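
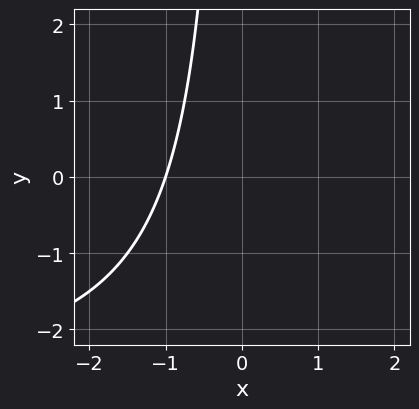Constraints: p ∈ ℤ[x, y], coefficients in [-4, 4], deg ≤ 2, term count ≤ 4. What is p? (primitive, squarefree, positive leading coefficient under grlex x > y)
x*y + 3*x + 3

(a) The degree is 2 — no degree-1 curve has this shape.
(b) Checking where it meets the axes: it misses every integer gridline on the y-axis; it meets the x-axis at x = -1 (among the integer gridlines).
(c) Solving for integer coefficients yields p as stated.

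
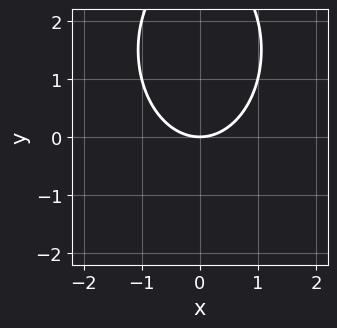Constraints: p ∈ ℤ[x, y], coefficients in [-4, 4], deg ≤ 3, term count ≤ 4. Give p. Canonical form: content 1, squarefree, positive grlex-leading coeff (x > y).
First, degree: no degree-1 curve has this shape, so deg p = 2.
Then, symmetries: mirror symmetry x ↦ −x ⇒ only even powers of x.
Then, reading off the gridlines: it crosses the x-axis at the gridline x = 0; it meets the y-axis at y = 0 (among the integer gridlines).
Finally, putting this together gives p.

2*x^2 + y^2 - 3*y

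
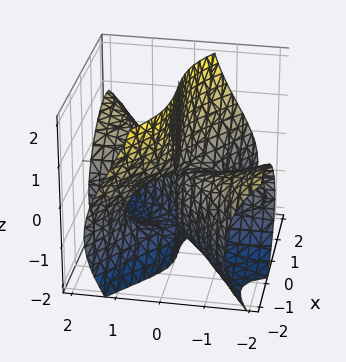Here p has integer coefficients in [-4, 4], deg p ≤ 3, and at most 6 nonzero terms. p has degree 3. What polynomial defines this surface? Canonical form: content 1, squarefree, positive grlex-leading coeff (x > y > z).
deg p = 3. A generic line meets the surface in up to 3 points.
Observable constraints: it meets the x-axis at x = 0 (among the integer gridlines); the visible z-axis segment lies entirely on the surface.
Together with the visible shape, these determine p as stated. Check: (0, 2, 0) on the y-axis lies on the surface, and p(0, 2, 0) = 0. ✓

x^3 - 2*x*y^2 + 2*y*z^2 + 3*y*z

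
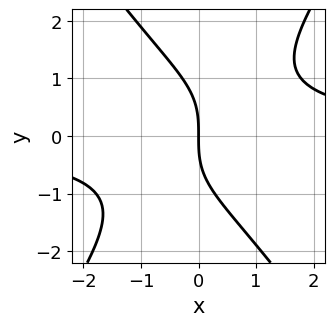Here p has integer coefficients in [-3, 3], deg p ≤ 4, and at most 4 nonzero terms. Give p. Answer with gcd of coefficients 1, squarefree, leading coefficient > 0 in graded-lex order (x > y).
2*x^2*y - y^3 - 3*x

1. Degree: the shape is more complex than any degree-2 curve, so deg p = 3.
2. Against the integer gridlines: it meets the y-axis at y = 0 (among the integer gridlines); it crosses the x-axis at the gridline x = 0.
3. Putting this together gives p.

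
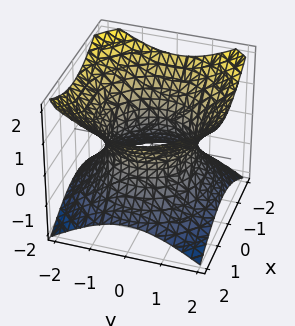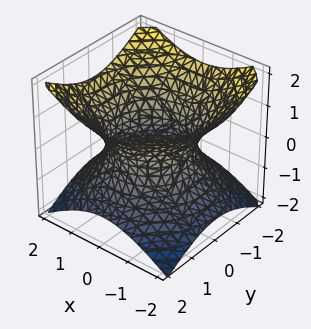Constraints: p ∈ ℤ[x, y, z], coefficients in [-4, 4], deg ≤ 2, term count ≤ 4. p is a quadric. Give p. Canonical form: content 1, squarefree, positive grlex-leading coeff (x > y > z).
Degree: an hourglass — one-sheet hyperboloid; a quadric, so deg p = 2.
Symmetries: it's symmetric under z → −z, forcing even powers of z; rotational symmetry about the z-axis ⇒ p depends on x, y only through x² + y².
Observable constraints: a circular section at z = 1 has radius between 1 and 2; it misses every integer gridline on the z-axis.
Matching integer coefficients to the picture gives p.

2*x^2 + 2*y^2 - 3*z^2 - 3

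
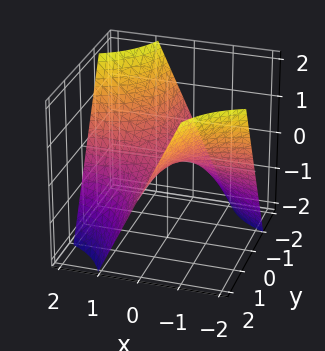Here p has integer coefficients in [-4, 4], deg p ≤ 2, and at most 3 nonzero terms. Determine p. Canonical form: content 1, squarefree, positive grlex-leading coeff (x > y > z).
x*y + z

First, degree: a saddle surface; a quadric, so deg p = 2.
Then, checking where it meets the axes: every point of the x-axis in the box is on the surface; every point of the y-axis in the box is on the surface.
Finally, together with the visible shape, these determine p as stated.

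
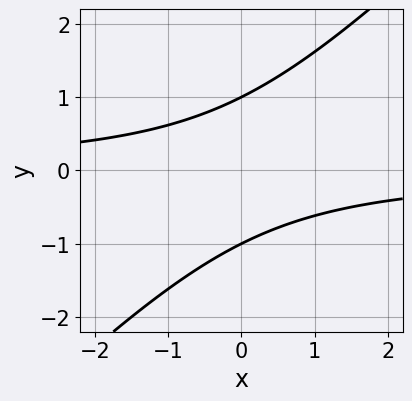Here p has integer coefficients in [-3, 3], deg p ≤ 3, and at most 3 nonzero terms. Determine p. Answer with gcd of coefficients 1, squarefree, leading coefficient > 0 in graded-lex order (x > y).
x*y - y^2 + 1

First, deg p = 2. The shape is more complex than any degree-1 curve.
Next, from the visible intercepts: no x-intercept at any integer in the box; among the integer gridlines, it crosses the y-axis at y ∈ {-1, 1}.
Finally, putting this together gives p.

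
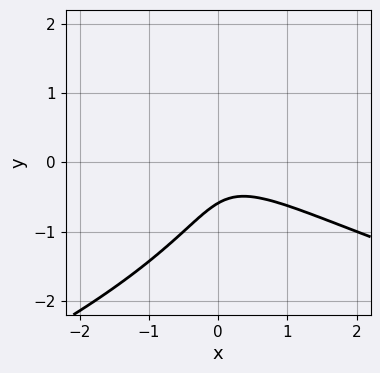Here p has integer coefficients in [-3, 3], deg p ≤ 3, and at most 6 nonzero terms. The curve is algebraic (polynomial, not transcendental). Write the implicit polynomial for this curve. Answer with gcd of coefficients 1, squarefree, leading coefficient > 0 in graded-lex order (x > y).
2*y^3 + 2*x^2 + 3*x*y + y + 1

Degree: a generic line meets the curve in up to 3 points, so deg p = 3.
From the visible intercepts: the curve avoids every integer x-axis point in the box.
Assembling these constraints gives the stated polynomial.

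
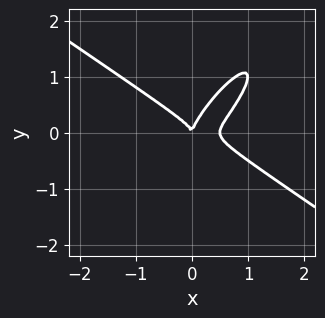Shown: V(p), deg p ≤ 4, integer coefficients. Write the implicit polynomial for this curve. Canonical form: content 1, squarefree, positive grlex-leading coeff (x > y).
2*x^3 - 3*x*y^2 + 2*y^3 - x^2

First, deg p = 3. The shape is more complex than any degree-2 curve.
Then, against the integer gridlines: it crosses the x-axis at the gridline x = 0; it crosses the y-axis at the gridline y = 0.
Finally, matching integer coefficients to the picture gives p.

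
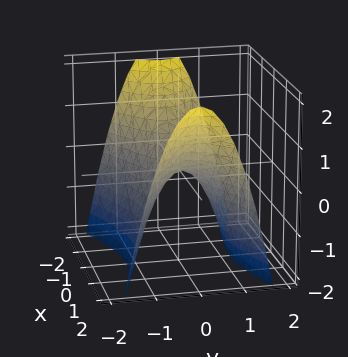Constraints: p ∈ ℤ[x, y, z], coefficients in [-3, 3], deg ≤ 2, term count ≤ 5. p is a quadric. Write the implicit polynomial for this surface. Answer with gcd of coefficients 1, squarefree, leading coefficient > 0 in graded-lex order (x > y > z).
Degree: a saddle surface; a quadric, so deg p = 2.
Symmetries: mirror symmetry y ↦ −y ⇒ only even powers of y; it's symmetric under x → −x, forcing even powers of x.
From the axis intercepts and sections: it crosses the z-axis at the gridline z = 0; one y-axis crossing is at y = 0; one x-axis crossing is at x = 0.
Fitting integer coefficients to these (and the overall shape) gives p.

x^2 - 3*y^2 - 2*z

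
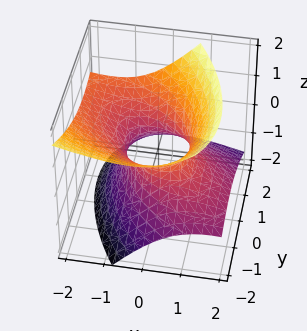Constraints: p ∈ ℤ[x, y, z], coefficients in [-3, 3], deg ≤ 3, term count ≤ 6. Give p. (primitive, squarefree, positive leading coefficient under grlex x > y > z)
First, the degree is 2 — the shape is more complex than any degree-1 surface.
Then, reading off the gridlines: among the integer gridlines, it crosses the x-axis at x ∈ {-1, 1}; it misses every integer gridline on the z-axis; among the integer gridlines, it crosses the y-axis at y ∈ {-1, 1}.
Finally, putting this together gives p.

x^2 + x*y + 2*x*z + y^2 - 2*z^2 - 1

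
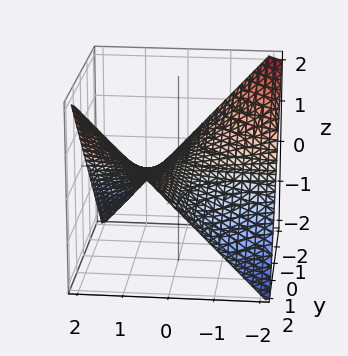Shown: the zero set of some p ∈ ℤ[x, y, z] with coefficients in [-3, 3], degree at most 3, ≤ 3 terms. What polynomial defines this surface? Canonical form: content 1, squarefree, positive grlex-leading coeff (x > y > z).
1. Degree: a hyperbolic paraboloid; a quadric, so deg p = 2.
2. Against the integer gridlines: the visible x-axis segment lies entirely on the surface; it meets the z-axis at z = 0 (among the integer gridlines); the visible y-axis segment lies entirely on the surface.
3. Fitting integer coefficients to these (and the overall shape) gives p.

x*y - 2*z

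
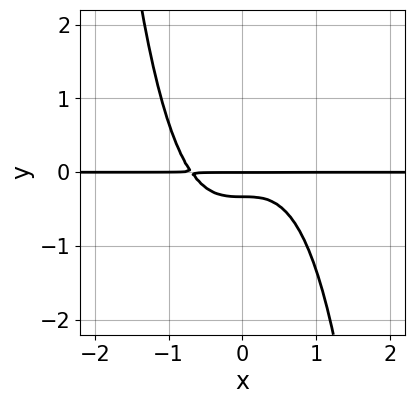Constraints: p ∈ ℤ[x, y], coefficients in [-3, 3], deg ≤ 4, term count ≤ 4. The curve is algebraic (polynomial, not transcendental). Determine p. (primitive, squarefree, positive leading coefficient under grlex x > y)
3*x^3*y + 3*y^2 + y

1. Degree: a generic line meets the curve in up to 4 points, so deg p = 4.
2. Checking where it meets the axes: every point of the x-axis in the box is on the curve; one y-axis crossing is at y = 0.
3. Putting this together gives p.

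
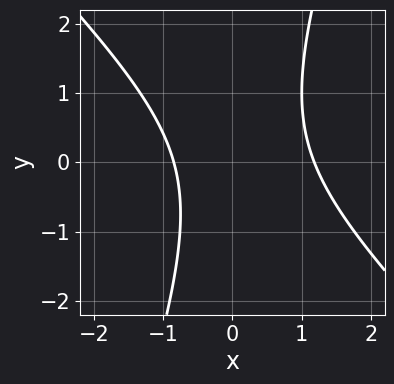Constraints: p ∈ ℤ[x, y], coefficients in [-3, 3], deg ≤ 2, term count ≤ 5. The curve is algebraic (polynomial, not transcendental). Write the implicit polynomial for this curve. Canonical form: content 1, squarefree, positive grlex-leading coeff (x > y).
First, deg p = 2. The shape is more complex than any degree-1 curve.
Then, observable constraints: no y-intercept at any integer in the box.
Finally, the integer polynomial consistent with all of this is the stated p.

3*x^2 + 2*x*y - y^2 - x - 3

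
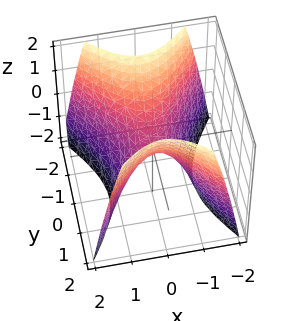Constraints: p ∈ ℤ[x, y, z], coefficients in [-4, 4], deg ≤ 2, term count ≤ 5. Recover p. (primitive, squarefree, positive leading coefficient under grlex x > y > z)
3*x^2 - 2*y^2 + 2*z

First, the degree is 2 — a hyperbolic paraboloid; a quadric.
Next, symmetries: mirror symmetry y ↦ −y ⇒ only even powers of y; the x ↦ −x reflection is a symmetry, so x appears only in even powers.
Next, from the axis intercepts and sections: one y-axis crossing is at y = 0; it meets the z-axis at z = 0 (among the integer gridlines); one x-axis crossing is at x = 0.
Finally, the integer polynomial consistent with all of this is the stated p.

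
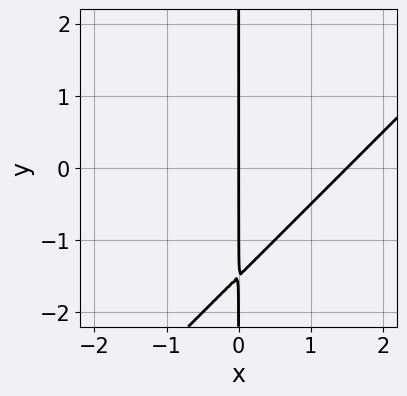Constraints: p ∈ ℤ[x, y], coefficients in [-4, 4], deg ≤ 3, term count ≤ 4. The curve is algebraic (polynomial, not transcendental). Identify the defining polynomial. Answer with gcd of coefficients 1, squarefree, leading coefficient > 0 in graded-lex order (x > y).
2*x^2 - 2*x*y - 3*x

1. Degree: the shape is more complex than any degree-1 curve, so deg p = 2.
2. Reading off the gridlines: it crosses the x-axis at the gridline x = 0; the visible y-axis segment lies entirely on the curve.
3. Fitting integer coefficients to these (and the overall shape) gives p.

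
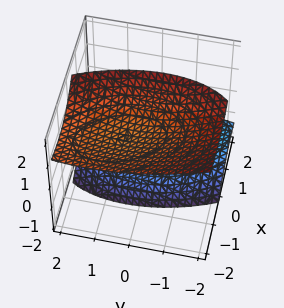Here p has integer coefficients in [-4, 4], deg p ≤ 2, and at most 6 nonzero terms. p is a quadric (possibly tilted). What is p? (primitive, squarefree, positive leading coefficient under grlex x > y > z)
The picture has 2 separate pieces.
The degree is 2 — a generic line meets the surface in up to 2 points.
Observable constraints: no y-intercept at any integer in the box; no x-intercept at any integer in the box.
Solving for integer coefficients yields p as stated.

2*x^2 + x*y + 3*x*z + y^2 - 2*z^2 + 3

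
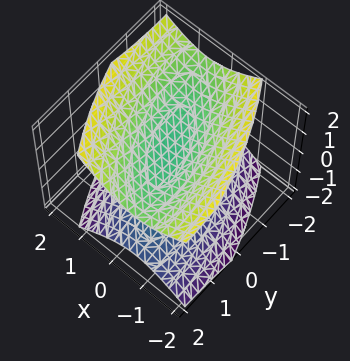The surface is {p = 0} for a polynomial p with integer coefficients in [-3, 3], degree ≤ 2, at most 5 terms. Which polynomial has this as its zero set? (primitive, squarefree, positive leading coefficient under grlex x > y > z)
The picture has 2 separate pieces. They look like related sheets of one shape, so recover p as a whole.
deg p = 2. The shape is more complex than any degree-1 surface.
From the axis intercepts and sections: the surface avoids every integer x-axis point in the box; the surface avoids every integer y-axis point in the box.
These observations pin down the coefficients.

3*x^2 + 2*x*y + y^2 - 3*z^2 + 1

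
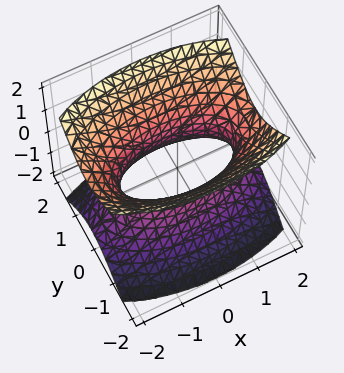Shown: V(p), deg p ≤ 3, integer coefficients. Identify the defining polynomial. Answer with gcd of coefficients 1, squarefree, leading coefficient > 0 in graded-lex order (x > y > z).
x^2 + 3*y^2 - 2*z^2 - 2

The degree is 2 — one connected sheet with a waist; a quadric.
Symmetries: it's symmetric under y → −y, forcing even powers of y; mirror symmetry z ↦ −z ⇒ only even powers of z; it's symmetric under x → −x, forcing even powers of x.
From the axis intercepts and sections: no z-intercept at any integer in the box.
Together with the visible shape, these determine p as stated.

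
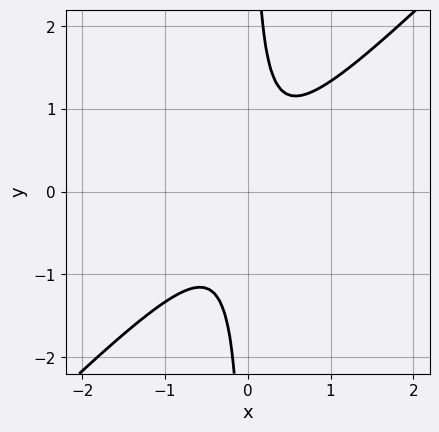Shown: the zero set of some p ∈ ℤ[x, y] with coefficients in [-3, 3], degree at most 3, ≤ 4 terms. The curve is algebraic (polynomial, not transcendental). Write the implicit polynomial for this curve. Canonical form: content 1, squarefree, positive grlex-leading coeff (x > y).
First, the degree is 2 — no degree-1 curve has this shape.
Then, from the axis intercepts and sections: it misses every integer gridline on the y-axis; no x-intercept at any integer in the box.
Finally, solving for integer coefficients yields p as stated.

3*x^2 - 3*x*y + 1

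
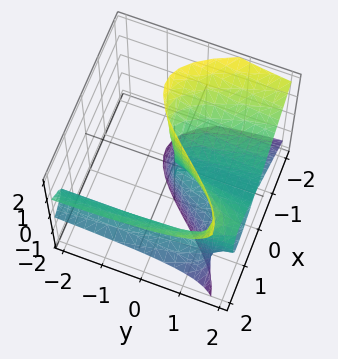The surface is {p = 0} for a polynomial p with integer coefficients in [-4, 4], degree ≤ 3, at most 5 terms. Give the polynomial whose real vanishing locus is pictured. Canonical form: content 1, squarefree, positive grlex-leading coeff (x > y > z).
2*x^3 - 3*x*z^2 + 3*y*z^2 - 3*x^2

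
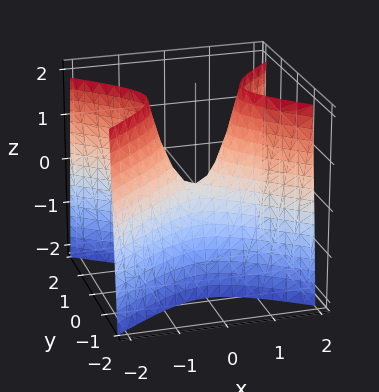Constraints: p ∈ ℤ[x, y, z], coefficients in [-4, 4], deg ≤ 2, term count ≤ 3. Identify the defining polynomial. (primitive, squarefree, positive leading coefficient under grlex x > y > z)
Degree: a hyperbolic paraboloid; a quadric, so deg p = 2.
Symmetries: it's symmetric under y → −y, forcing even powers of y; the x ↦ −x reflection is a symmetry, so x appears only in even powers.
Observable constraints: it meets the y-axis at y = 0 (among the integer gridlines); it crosses the x-axis at the gridline x = 0; it crosses the z-axis at the gridline z = 0.
Solving for integer coefficients yields p as stated.

2*x^2 - 3*y^2 - z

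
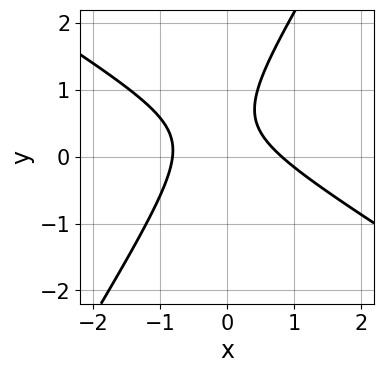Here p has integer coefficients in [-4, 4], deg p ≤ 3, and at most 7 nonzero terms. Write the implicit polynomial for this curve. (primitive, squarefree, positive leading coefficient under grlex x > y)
3*x^2 + 3*x*y - 3*y^2 + 3*y - 2

First, deg p = 2. A generic line meets the curve in up to 2 points.
Next, from the visible intercepts: no y-intercept at any integer in the box.
Finally, assembling these constraints gives the stated polynomial.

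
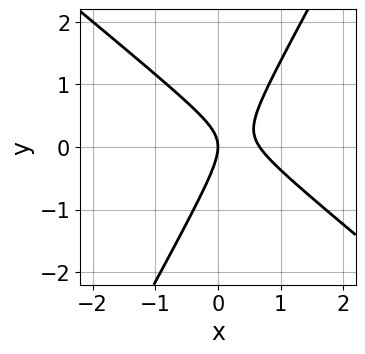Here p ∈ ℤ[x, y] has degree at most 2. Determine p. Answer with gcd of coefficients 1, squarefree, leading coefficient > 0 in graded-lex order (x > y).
3*x^2 + 2*x*y - 2*y^2 - 2*x

(a) deg p = 2. A generic line meets the curve in up to 2 points.
(b) Reading off the gridlines: one x-axis crossing is at x = 0; one y-axis crossing is at y = 0.
(c) The integer polynomial consistent with all of this is the stated p.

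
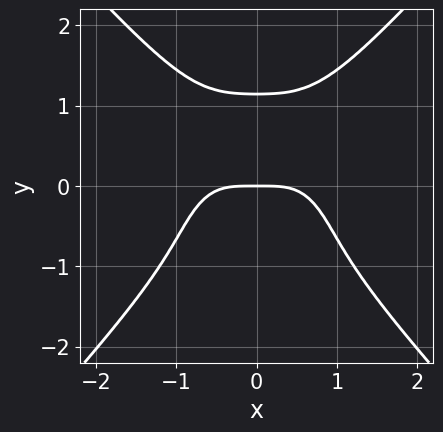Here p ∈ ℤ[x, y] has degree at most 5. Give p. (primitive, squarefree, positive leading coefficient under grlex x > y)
1. Degree: no degree-3 curve has this shape, so deg p = 4.
2. Symmetries: the x ↦ −x reflection is a symmetry, so x appears only in even powers.
3. From the visible intercepts: one y-axis crossing is at y = 0; one x-axis crossing is at x = 0.
4. These observations pin down the coefficients.

3*x^4 - 2*y^4 + x^2*y + 3*y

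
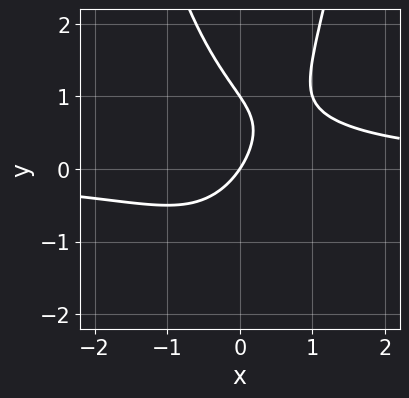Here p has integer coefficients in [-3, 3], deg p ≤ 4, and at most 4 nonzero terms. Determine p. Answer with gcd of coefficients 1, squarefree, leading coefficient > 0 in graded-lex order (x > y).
3*x^2*y - 2*y^2 - 3*x + 2*y

1. The degree is 3 — a generic line meets the curve in up to 3 points.
2. Against the integer gridlines: one x-axis crossing is at x = 0; among the integer gridlines, it crosses the y-axis at y ∈ {0, 1}.
3. Fitting integer coefficients to these (and the overall shape) gives p.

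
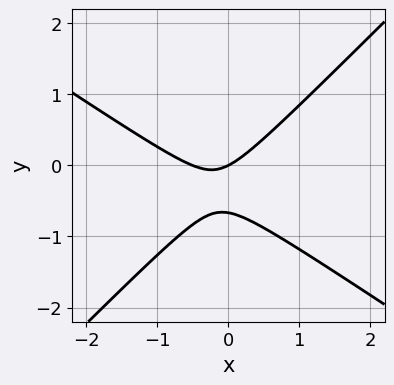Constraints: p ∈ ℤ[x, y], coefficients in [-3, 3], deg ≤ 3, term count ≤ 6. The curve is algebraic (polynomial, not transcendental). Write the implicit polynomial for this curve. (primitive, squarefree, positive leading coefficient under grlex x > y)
2*x^2 + x*y - 3*y^2 + x - 2*y

1. deg p = 2. No degree-1 curve has this shape.
2. From the axis intercepts and sections: it crosses the y-axis at the gridline y = 0; it crosses the x-axis at the gridline x = 0.
3. Solving for integer coefficients yields p as stated.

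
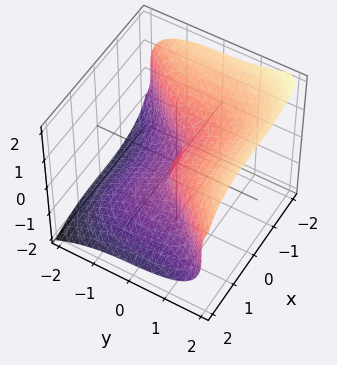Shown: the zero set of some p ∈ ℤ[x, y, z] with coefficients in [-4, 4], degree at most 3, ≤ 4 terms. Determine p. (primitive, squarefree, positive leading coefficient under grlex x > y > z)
x^3 - y^3 + 2*z^3 - y

(a) The degree is 3 — a generic line meets the surface in up to 3 points.
(b) From the visible intercepts: it meets the z-axis at z = 0 (among the integer gridlines); it crosses the y-axis at the gridline y = 0; it meets the x-axis at x = 0 (among the integer gridlines).
(c) Matching integer coefficients to the picture gives p.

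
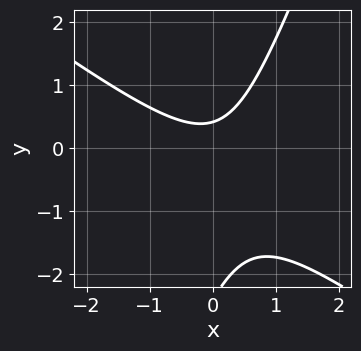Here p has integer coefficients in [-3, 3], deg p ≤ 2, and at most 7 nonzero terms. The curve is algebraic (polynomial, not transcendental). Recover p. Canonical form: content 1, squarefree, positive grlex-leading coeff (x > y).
First, degree: no degree-1 curve has this shape, so deg p = 2.
Then, reading off the gridlines: no x-intercept at any integer in the box.
Finally, these observations pin down the coefficients.

2*x^2 + 2*x*y - y^2 - 2*y + 1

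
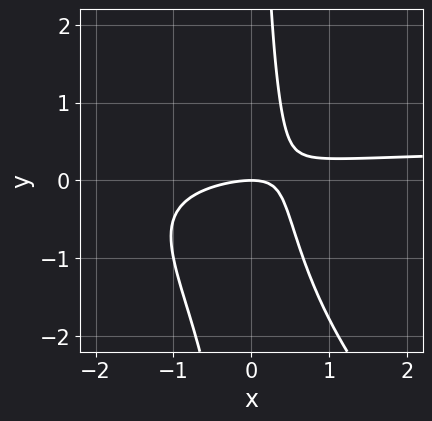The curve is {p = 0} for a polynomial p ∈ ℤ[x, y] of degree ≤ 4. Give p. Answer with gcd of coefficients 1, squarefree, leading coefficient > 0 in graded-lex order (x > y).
2*x^2*y + 2*x*y^2 - x^2 + 3*x*y - 2*y

(a) The degree is 3 — the shape is more complex than any degree-2 curve.
(b) Against the integer gridlines: it meets the y-axis at y = 0 (among the integer gridlines); it meets the x-axis at x = 0 (among the integer gridlines).
(c) Matching integer coefficients to the picture gives p.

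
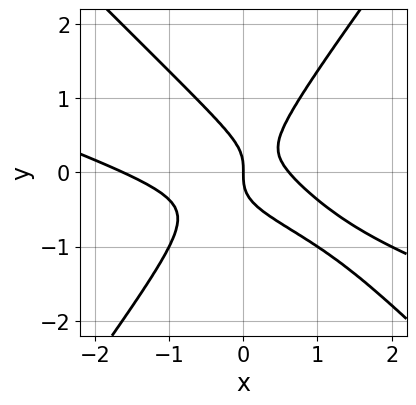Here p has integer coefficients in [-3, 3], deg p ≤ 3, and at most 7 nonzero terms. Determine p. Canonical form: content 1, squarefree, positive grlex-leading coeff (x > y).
First, deg p = 3. A generic line meets the curve in up to 3 points.
Then, from the axis intercepts and sections: one x-axis crossing is at x = 0; it crosses the y-axis at the gridline y = 0.
Finally, solving for integer coefficients yields p as stated.

x^3 + 3*x^2*y - 2*y^3 + x^2 - x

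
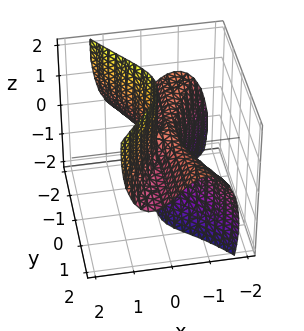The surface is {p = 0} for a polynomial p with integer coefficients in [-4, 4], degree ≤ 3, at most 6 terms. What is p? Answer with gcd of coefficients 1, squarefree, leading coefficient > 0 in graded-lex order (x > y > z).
3*x^3 - x*y^2 + x*z^2 - y^2*z + 2*x^2

(a) The degree is 3 — the shape is more complex than any degree-2 surface.
(b) From the axis intercepts and sections: the visible y-axis segment lies entirely on the surface; every point of the z-axis in the box is on the surface.
(c) The integer polynomial consistent with all of this is the stated p.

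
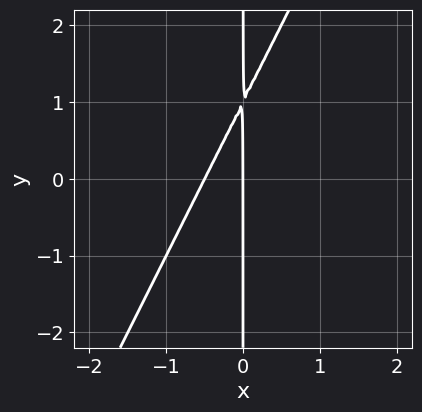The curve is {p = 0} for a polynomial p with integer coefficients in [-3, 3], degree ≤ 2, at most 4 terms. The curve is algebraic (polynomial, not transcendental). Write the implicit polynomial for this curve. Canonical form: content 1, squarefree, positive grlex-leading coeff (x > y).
2*x^2 - x*y + x

(a) The degree is 2 — a generic line meets the curve in up to 2 points.
(b) Observable constraints: every point of the y-axis in the box is on the curve; one x-axis crossing is at x = 0.
(c) Fitting integer coefficients to these (and the overall shape) gives p.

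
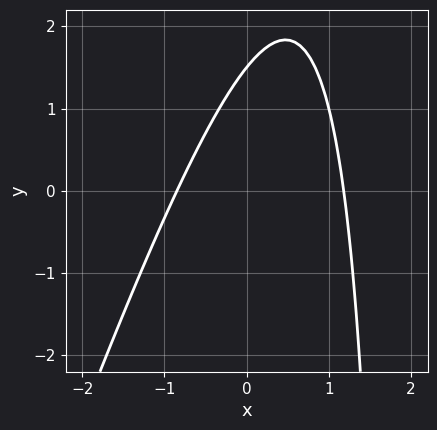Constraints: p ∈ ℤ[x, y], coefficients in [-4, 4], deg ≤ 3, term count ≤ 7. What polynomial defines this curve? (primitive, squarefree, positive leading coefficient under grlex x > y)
1. Degree: no degree-1 curve has this shape, so deg p = 2.
2. Matching integer coefficients to the picture gives p.

3*x^2 - x*y - x + 2*y - 3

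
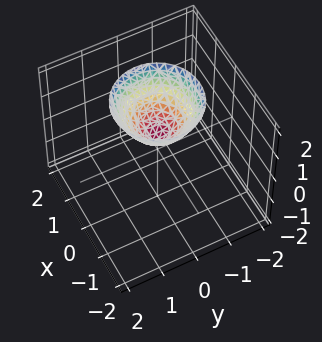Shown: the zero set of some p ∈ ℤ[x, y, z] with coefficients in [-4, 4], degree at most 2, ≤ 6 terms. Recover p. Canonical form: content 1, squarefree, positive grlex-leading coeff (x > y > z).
1. deg p = 2. The shape is more complex than any degree-1 surface.
2. Symmetry: the z-axis is an axis of rotation, so x and y enter only as x² + y².
3. Against the integer gridlines: it misses every integer gridline on the x-axis; a circular section at z = 2 has radius between 1 and 2; it misses every integer gridline on the y-axis.
4. These observations pin down the coefficients.

3*x^2 + 3*y^2 - 3*z + 2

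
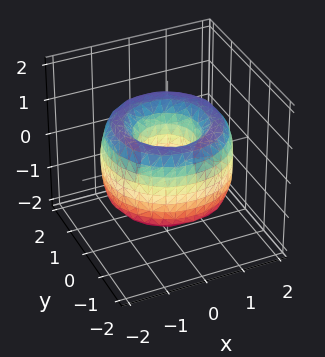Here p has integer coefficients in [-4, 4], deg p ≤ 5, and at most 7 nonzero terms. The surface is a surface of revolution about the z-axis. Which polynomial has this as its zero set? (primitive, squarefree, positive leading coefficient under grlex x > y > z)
x^4 + 2*x^2*y^2 + y^4 - 3*x^2 - 3*y^2 + z^2 + 1

1. deg p = 4.
2. Symmetries: every cross-section ⟂ z is a circle, so x, y appear only via x² + y².
3. From the visible intercepts: it misses every integer gridline on the z-axis; a circular section at z = 1 has radius exactly 1.
4. Putting this together gives p.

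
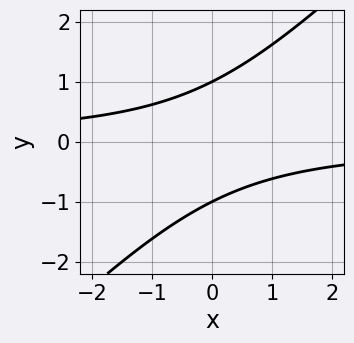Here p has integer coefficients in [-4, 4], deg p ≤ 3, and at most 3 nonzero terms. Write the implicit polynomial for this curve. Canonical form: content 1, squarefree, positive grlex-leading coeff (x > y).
deg p = 2. The shape is more complex than any degree-1 curve.
Against the integer gridlines: it misses every integer gridline on the x-axis; the y-axis gridline crossings are at y ∈ {-1, 1}.
Together with the visible shape, these determine p as stated.

x*y - y^2 + 1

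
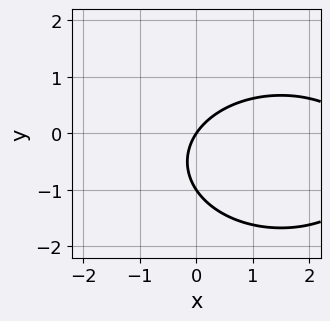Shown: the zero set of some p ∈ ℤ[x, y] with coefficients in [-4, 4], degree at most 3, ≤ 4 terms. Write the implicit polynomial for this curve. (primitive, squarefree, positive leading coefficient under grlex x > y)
x^2 + 2*y^2 - 3*x + 2*y

Degree: no degree-1 curve has this shape, so deg p = 2.
Against the integer gridlines: it meets the x-axis at x = 0 (among the integer gridlines); among the integer gridlines, it crosses the y-axis at y ∈ {-1, 0}.
Assembling these constraints gives the stated polynomial.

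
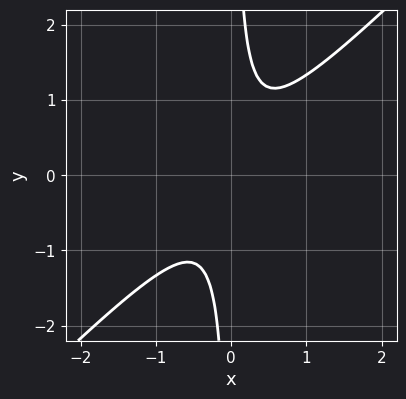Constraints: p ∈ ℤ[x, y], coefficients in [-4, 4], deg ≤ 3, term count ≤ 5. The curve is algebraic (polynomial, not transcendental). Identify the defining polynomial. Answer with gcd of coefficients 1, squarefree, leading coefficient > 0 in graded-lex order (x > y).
1. deg p = 2. The shape is more complex than any degree-1 curve.
2. From the axis intercepts and sections: the curve avoids every integer y-axis point in the box; no x-intercept at any integer in the box.
3. These observations pin down the coefficients.

3*x^2 - 3*x*y + 1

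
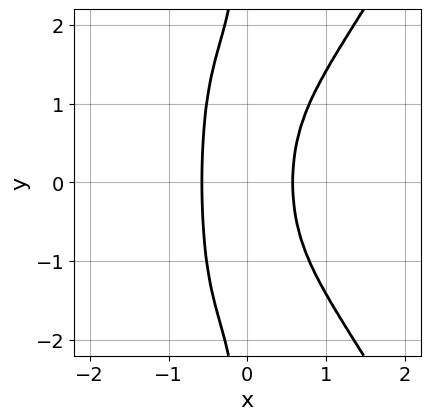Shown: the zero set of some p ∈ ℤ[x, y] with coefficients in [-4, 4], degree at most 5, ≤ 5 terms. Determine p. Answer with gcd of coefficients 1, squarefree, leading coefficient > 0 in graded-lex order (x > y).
Degree: the shape is more complex than any degree-3 curve, so deg p = 4.
Symmetries: mirror symmetry y ↦ −y ⇒ only even powers of y.
Observable constraints: it misses every integer gridline on the y-axis.
Fitting integer coefficients to these (and the overall shape) gives p.

3*x^4 - x^2*y^2 - x*y^2 + 2*x^2 - 1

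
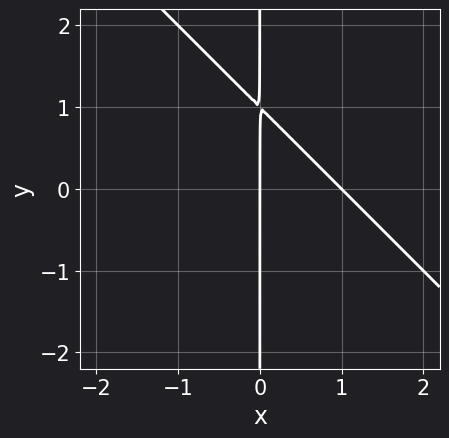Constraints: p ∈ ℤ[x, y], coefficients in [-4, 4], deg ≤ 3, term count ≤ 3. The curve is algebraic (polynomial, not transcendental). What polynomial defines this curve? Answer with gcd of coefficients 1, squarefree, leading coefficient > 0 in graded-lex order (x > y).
x^2 + x*y - x

First, deg p = 2.
Next, checking where it meets the axes: the x-axis gridline crossings are at x ∈ {0, 1}; the visible y-axis segment lies entirely on the curve.
Finally, fitting integer coefficients to these (and the overall shape) gives p.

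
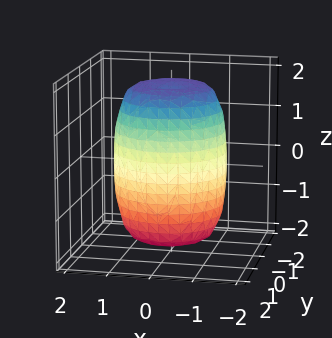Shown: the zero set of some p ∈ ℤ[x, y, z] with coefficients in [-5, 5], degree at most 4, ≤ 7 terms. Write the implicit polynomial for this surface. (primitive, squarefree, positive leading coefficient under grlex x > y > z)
2*x^4 + 4*x^2*y^2 + 2*y^4 - 2*x^2 - 2*y^2 + z^2 - 3

First, deg p = 4. A generic line meets the surface in up to 4 points.
Then, by symmetry, every cross-section ⟂ z is a circle, so x, y appear only via x² + y².
Then, from the axis intercepts and sections: a circular section at z = 1 has radius between 1 and 2.
Finally, matching integer coefficients to the picture gives p.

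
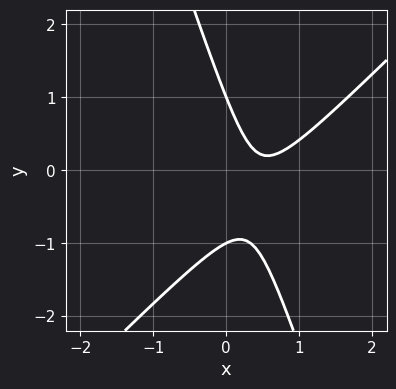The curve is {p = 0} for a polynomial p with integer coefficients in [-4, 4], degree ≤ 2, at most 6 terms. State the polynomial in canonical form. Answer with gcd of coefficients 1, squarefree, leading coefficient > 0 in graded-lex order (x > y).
Degree: no degree-1 curve has this shape, so deg p = 2.
From the visible intercepts: the y-axis gridline crossings are at y ∈ {-1, 1}; no x-intercept at any integer in the box.
Solving for integer coefficients yields p as stated.

3*x^2 - 2*x*y - y^2 - 3*x + 1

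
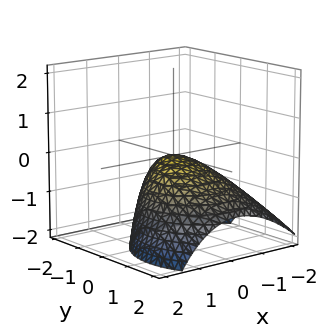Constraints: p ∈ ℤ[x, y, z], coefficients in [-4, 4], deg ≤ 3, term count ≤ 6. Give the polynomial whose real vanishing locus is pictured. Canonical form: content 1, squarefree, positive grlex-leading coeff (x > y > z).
2*x^2 - x*z + 2*y^2 + 2*y*z + 3*z

(a) The degree is 2 — a generic line meets the surface in up to 2 points.
(b) Observable constraints: it meets the x-axis at x = 0 (among the integer gridlines); one z-axis crossing is at z = 0; it crosses the y-axis at the gridline y = 0.
(c) Assembling these constraints gives the stated polynomial.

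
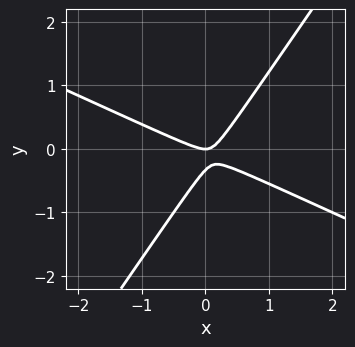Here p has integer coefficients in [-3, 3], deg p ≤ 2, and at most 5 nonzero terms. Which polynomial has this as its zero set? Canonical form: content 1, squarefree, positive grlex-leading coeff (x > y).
2*x^2 + 3*x*y - 3*y^2 - y

The degree is 2 — a generic line meets the curve in up to 2 points.
From the axis intercepts and sections: it crosses the x-axis at the gridline x = 0; one y-axis crossing is at y = 0.
These observations pin down the coefficients.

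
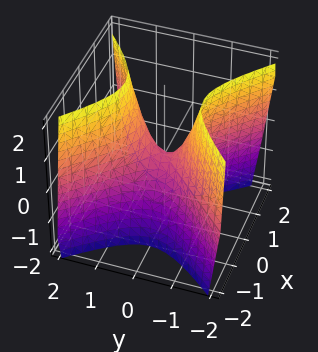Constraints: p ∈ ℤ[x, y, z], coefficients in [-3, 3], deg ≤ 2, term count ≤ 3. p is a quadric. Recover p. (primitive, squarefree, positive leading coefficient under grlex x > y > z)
2*x^2 - 2*y^2 + z

First, deg p = 2. A hyperbolic paraboloid; a quadric.
Then, symmetries: mirror symmetry y ↦ −y ⇒ only even powers of y; mirror symmetry x ↦ −x ⇒ only even powers of x.
Next, checking where it meets the axes: one z-axis crossing is at z = 0; it crosses the y-axis at the gridline y = 0.
Finally, solving for integer coefficients yields p as stated.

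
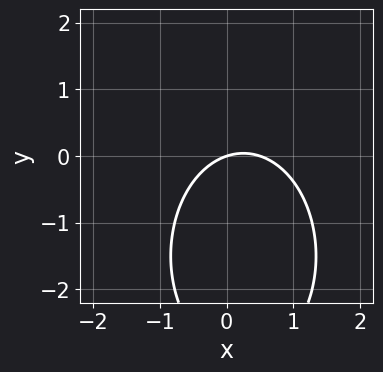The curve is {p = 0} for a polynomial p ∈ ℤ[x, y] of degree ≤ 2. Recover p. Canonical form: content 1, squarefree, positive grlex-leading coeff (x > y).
2*x^2 + y^2 - x + 3*y

1. Degree: the shape is more complex than any degree-1 curve, so deg p = 2.
2. From the axis intercepts and sections: it crosses the x-axis at the gridline x = 0; it crosses the y-axis at the gridline y = 0.
3. Matching integer coefficients to the picture gives p.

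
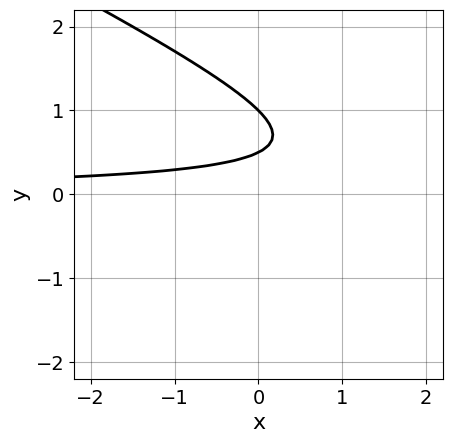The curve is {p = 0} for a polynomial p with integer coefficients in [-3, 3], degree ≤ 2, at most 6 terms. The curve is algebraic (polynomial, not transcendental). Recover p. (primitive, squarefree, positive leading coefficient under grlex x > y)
x*y + 2*y^2 - 3*y + 1

First, the degree is 2 — a generic line meets the curve in up to 2 points.
Then, checking where it meets the axes: it meets the y-axis at y = 1 (among the integer gridlines); no x-intercept at any integer in the box.
Finally, these observations pin down the coefficients.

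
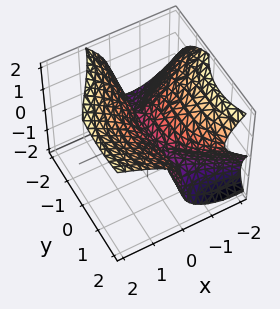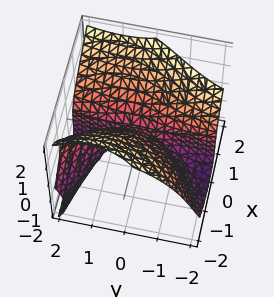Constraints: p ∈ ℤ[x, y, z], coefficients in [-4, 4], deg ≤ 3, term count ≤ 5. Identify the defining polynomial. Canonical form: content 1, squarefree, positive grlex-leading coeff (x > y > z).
x*y^2 - x*y*z - z^3 + 2*x^2

1. Degree: no degree-2 surface has this shape, so deg p = 3.
2. From the axis intercepts and sections: it meets the z-axis at z = 0 (among the integer gridlines); it meets the x-axis at x = 0 (among the integer gridlines); every point of the y-axis in the box is on the surface.
3. Solving for integer coefficients yields p as stated.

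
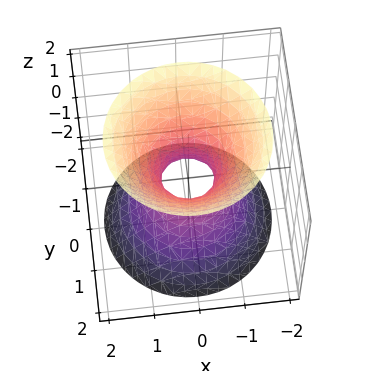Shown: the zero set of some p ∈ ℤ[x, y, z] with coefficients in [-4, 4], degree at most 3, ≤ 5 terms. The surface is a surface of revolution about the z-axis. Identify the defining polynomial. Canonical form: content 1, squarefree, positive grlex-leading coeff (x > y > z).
First, the degree is 2 — the shape is more complex than any degree-1 surface.
Next, by symmetry, the surface is invariant under rotation about z: p = q(x² + y², z).
Then, from the visible intercepts: a circular section at z = 1 has radius exactly 1; the surface avoids every integer z-axis point in the box.
Finally, together with the visible shape, these determine p as stated.

3*x^2 + 3*y^2 - 2*z^2 - 1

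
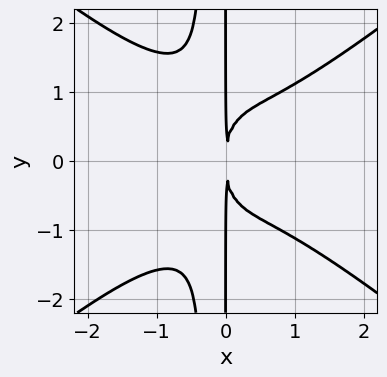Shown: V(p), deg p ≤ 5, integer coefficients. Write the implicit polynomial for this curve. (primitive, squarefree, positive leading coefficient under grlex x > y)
The degree is 4 — the shape is more complex than any degree-3 curve.
Symmetries: it's symmetric under y → −y, forcing even powers of y.
From the axis intercepts and sections: every point of the y-axis in the box is on the curve.
Matching integer coefficients to the picture gives p.

2*x^4 - 3*x^2*y^2 - x*y^2 + 3*x^2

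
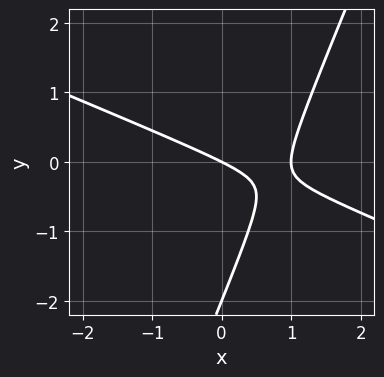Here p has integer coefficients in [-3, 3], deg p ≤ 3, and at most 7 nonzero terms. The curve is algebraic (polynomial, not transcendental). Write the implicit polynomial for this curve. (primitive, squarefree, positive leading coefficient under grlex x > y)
First, degree: no degree-1 curve has this shape, so deg p = 2.
Next, from the visible intercepts: among the integer gridlines, it crosses the y-axis at y ∈ {-2, 0}; the x-axis gridline crossings are at x ∈ {0, 1}.
Finally, together with the visible shape, these determine p as stated.

x^2 + 2*x*y - y^2 - x - 2*y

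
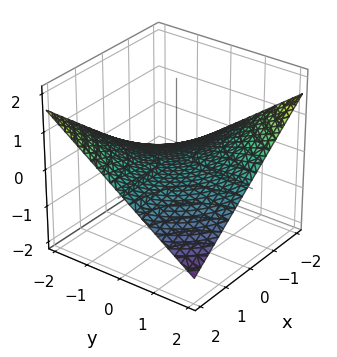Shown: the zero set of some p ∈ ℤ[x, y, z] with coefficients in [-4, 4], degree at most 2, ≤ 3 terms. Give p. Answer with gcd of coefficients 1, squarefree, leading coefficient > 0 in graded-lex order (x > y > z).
x*y + 3*z

1. deg p = 2. A hyperbolic paraboloid; a quadric.
2. From the axis intercepts and sections: the visible x-axis segment lies entirely on the surface; one z-axis crossing is at z = 0; the visible y-axis segment lies entirely on the surface.
3. Solving for integer coefficients yields p as stated.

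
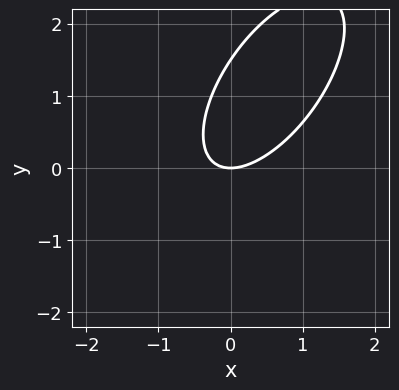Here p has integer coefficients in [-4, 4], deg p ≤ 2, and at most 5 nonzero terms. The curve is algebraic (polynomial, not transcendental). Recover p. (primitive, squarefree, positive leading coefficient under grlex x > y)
3*x^2 - 3*x*y + 2*y^2 - 3*y

First, the degree is 2 — no degree-1 curve has this shape.
Next, observable constraints: one x-axis crossing is at x = 0; it crosses the y-axis at the gridline y = 0.
Finally, fitting integer coefficients to these (and the overall shape) gives p.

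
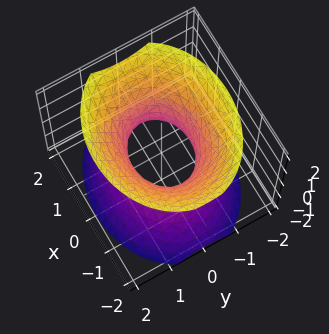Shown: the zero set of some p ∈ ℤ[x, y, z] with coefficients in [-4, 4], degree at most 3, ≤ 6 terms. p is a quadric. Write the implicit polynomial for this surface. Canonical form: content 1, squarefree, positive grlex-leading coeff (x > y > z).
deg p = 2. One connected sheet with a waist; a quadric.
Symmetries: mirror symmetry x ↦ −x ⇒ only even powers of x; it's symmetric under y → −y, forcing even powers of y; it's symmetric under z → −z, forcing even powers of z.
Checking where it meets the axes: it misses every integer gridline on the z-axis; the x-axis gridline crossings are at x ∈ {-1, 1}.
Fitting integer coefficients to these (and the overall shape) gives p.

2*x^2 + 3*y^2 - 2*z^2 - 2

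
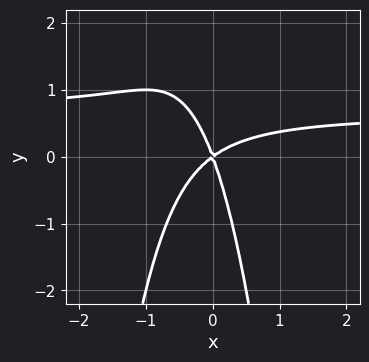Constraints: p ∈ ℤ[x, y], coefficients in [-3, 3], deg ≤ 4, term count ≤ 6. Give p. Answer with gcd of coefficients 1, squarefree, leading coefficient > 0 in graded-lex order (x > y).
1. deg p = 3. A generic line meets the curve in up to 3 points.
2. From the visible intercepts: one y-axis crossing is at y = 0; it meets the x-axis at x = 0 (among the integer gridlines).
3. Fitting integer coefficients to these (and the overall shape) gives p.

3*x^2*y - 2*x^2 + 2*x*y + y^2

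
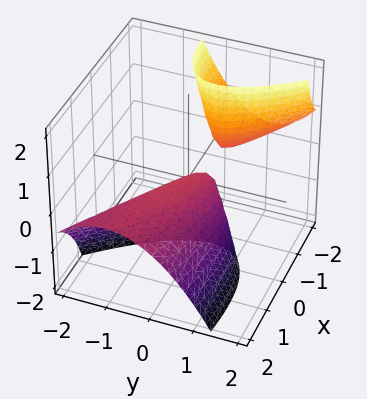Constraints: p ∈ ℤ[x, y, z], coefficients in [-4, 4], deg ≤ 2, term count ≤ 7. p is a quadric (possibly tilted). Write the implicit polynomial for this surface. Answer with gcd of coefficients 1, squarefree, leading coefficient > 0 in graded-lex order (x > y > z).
x^2 + 3*x*y + 3*x*z + 3*y^2 + 2*z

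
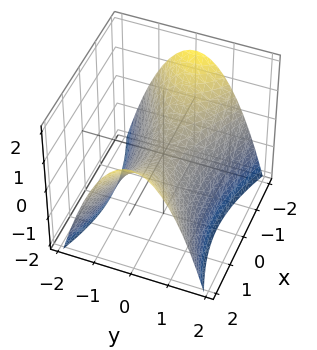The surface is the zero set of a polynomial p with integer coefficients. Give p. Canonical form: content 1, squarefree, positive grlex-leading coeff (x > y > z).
x^2 - 3*y^2 - 3*z

(a) Degree: a hyperbolic paraboloid; a quadric, so deg p = 2.
(b) Symmetries: the x ↦ −x reflection is a symmetry, so x appears only in even powers; it's symmetric under y → −y, forcing even powers of y.
(c) From the axis intercepts and sections: one x-axis crossing is at x = 0; one z-axis crossing is at z = 0; it meets the y-axis at y = 0 (among the integer gridlines).
(d) Matching integer coefficients to the picture gives p.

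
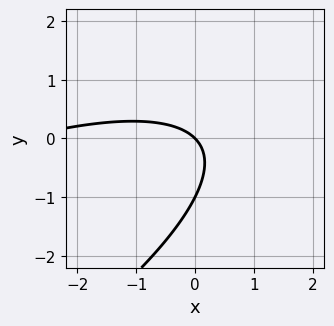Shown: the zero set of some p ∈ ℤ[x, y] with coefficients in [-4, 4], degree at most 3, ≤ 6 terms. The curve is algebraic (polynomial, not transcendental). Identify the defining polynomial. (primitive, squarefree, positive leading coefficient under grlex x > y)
x^2 - 3*x*y + 3*y^2 + 3*x + 3*y

(a) Degree: no degree-1 curve has this shape, so deg p = 2.
(b) Checking where it meets the axes: among the integer gridlines, it crosses the y-axis at y ∈ {-1, 0}; it crosses the x-axis at the gridline x = 0.
(c) Assembling these constraints gives the stated polynomial.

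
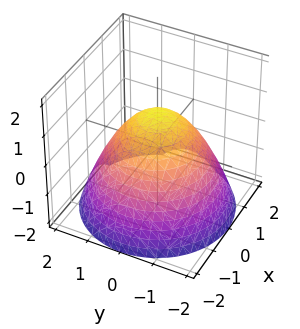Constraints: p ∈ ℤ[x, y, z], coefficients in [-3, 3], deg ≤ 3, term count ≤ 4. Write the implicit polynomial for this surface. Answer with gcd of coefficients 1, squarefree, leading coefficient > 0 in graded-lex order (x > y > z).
First, deg p = 2. The shape is more complex than any degree-1 surface.
Next, symmetries: rotational symmetry about the z-axis ⇒ p depends on x, y only through x² + y².
Then, checking where it meets the axes: one z-axis crossing is at z = 1; a circular section at z = 0 has radius between 1 and 2.
Finally, fitting integer coefficients to these (and the overall shape) gives p.

2*x^2 + 2*y^2 + 3*z - 3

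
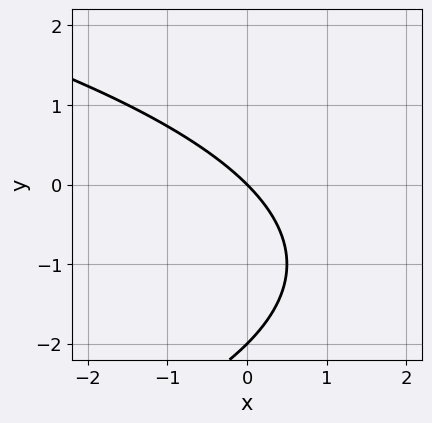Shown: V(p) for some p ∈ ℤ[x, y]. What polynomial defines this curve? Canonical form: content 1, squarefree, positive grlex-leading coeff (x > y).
y^2 + 2*x + 2*y

(a) deg p = 2.
(b) Reading off the gridlines: among the integer gridlines, it crosses the y-axis at y ∈ {-2, 0}; one x-axis crossing is at x = 0.
(c) These observations pin down the coefficients.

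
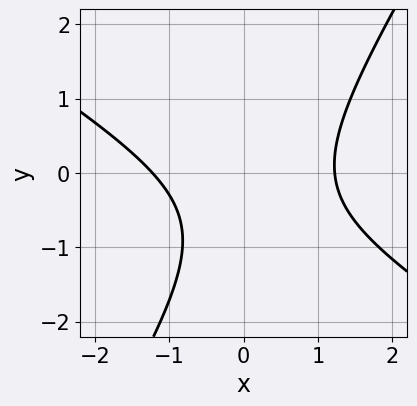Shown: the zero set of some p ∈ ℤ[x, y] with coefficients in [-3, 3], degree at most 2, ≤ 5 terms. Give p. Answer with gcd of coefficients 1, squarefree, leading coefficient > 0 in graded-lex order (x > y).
1. deg p = 2. No degree-1 curve has this shape.
2. Reading off the gridlines: no y-intercept at any integer in the box.
3. Putting this together gives p.

2*x^2 + 2*x*y - 2*y^2 - 2*y - 3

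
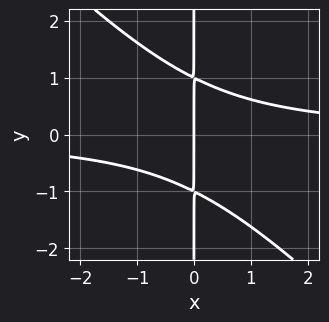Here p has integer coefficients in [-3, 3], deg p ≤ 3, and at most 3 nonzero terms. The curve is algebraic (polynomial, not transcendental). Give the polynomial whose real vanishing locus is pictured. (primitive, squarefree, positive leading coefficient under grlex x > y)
x^2*y + x*y^2 - x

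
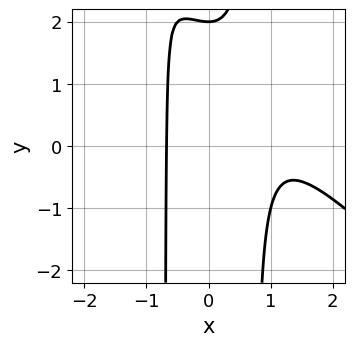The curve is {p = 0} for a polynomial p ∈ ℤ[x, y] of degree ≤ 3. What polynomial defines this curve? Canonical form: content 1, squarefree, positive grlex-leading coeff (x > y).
First, deg p = 3.
Next, checking where it meets the axes: it crosses the y-axis at the gridline y = 2.
Finally, these observations pin down the coefficients.

2*x^3 + 2*x^2*y - 3*x^2 - y + 2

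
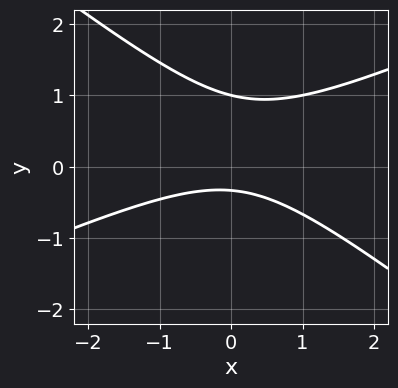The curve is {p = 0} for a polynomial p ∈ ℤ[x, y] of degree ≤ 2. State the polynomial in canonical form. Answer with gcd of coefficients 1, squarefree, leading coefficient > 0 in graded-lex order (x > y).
(a) Degree: the shape is more complex than any degree-1 curve, so deg p = 2.
(b) From the visible intercepts: one y-axis crossing is at y = 1; it misses every integer gridline on the x-axis.
(c) Solving for integer coefficients yields p as stated.

x^2 - x*y - 3*y^2 + 2*y + 1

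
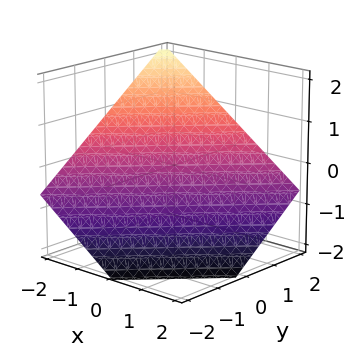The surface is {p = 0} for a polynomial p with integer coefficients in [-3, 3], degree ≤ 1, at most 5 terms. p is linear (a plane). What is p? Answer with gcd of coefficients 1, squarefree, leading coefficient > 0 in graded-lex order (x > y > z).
2*x - 2*y + 3*z + 2

(a) The degree is 1 — the surface is flat (a plane).
(b) From the visible intercepts: it crosses the y-axis at the gridline y = 1; it crosses the x-axis at the gridline x = -1.
(c) Solving for integer coefficients yields p as stated.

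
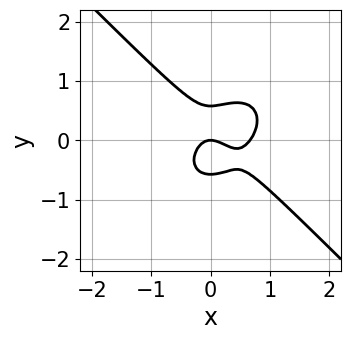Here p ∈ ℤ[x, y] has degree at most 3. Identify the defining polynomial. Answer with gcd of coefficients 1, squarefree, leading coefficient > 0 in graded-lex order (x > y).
3*x^3 + 3*y^3 - 2*x^2 - y

(a) deg p = 3.
(b) Checking where it meets the axes: it meets the y-axis at y = 0 (among the integer gridlines); it meets the x-axis at x = 0 (among the integer gridlines).
(c) Assembling these constraints gives the stated polynomial.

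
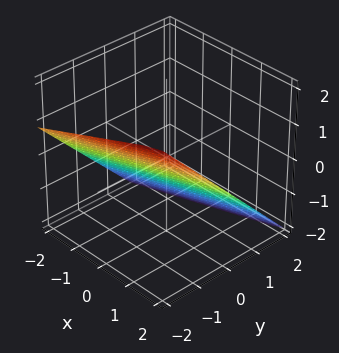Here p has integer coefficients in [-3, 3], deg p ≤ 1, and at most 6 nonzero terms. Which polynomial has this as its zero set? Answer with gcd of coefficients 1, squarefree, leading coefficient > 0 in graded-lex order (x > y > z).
1. deg p = 1.
2. From the axis intercepts and sections: one x-axis crossing is at x = 2.
3. Solving for integer coefficients yields p as stated.

x - 3*y - 3*z - 2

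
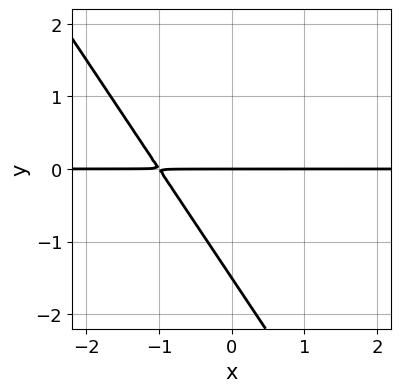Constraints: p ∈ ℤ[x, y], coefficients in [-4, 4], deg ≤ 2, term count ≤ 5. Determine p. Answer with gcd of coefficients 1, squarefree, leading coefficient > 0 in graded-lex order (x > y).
(a) Degree: the shape is more complex than any degree-1 curve, so deg p = 2.
(b) From the axis intercepts and sections: every point of the x-axis in the box is on the curve; it meets the y-axis at y = 0 (among the integer gridlines).
(c) Together with the visible shape, these determine p as stated.

3*x*y + 2*y^2 + 3*y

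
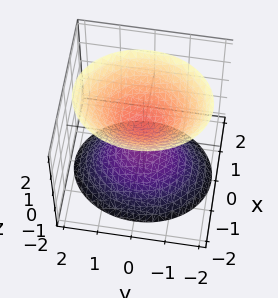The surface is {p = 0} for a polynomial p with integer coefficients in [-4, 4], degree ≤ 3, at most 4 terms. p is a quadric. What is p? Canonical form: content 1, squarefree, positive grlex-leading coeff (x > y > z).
3*x^2 + 2*y^2 - 2*z^2 + 1

First, there are 2 components.
Then, degree: two separate bowl-shaped sheets opening away from each other; a quadric, so deg p = 2.
Then, symmetries: it's symmetric under z → −z, forcing even powers of z; mirror symmetry y ↦ −y ⇒ only even powers of y; mirror symmetry x ↦ −x ⇒ only even powers of x.
Then, reading off the gridlines: no y-intercept at any integer in the box; the surface avoids every integer x-axis point in the box.
Finally, matching integer coefficients to the picture gives p.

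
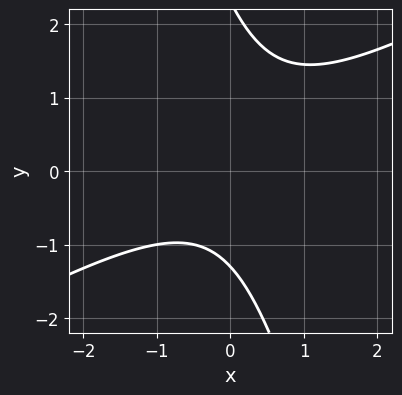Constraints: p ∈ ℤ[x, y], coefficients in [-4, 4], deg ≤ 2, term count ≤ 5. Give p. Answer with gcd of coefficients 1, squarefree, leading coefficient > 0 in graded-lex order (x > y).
2*x^2 - 3*x*y - y^2 + y + 3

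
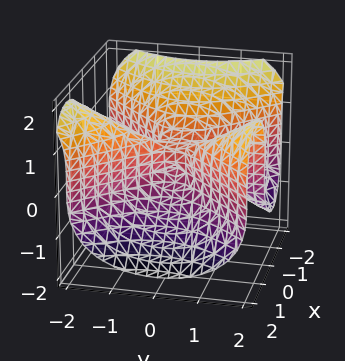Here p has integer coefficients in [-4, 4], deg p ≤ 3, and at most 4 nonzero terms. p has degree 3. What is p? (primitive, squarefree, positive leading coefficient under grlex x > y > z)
3*x^3 - 3*x*y^2 + 3*z^3 - 2*z^2

First, degree: a generic line meets the surface in up to 3 points, so deg p = 3.
Next, from the visible intercepts: it crosses the z-axis at the gridline z = 0; the visible y-axis segment lies entirely on the surface; it crosses the x-axis at the gridline x = 0.
Finally, the integer polynomial consistent with all of this is the stated p.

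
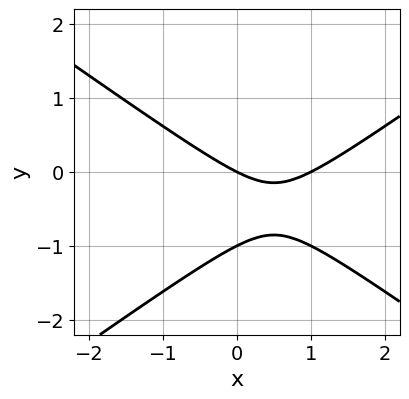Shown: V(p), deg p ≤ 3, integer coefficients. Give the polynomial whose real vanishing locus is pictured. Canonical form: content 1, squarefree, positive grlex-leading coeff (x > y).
x^2 - 2*y^2 - x - 2*y

1. The degree is 2 — the shape is more complex than any degree-1 curve.
2. Checking where it meets the axes: among the integer gridlines, it crosses the y-axis at y ∈ {-1, 0}; among the integer gridlines, it crosses the x-axis at x ∈ {0, 1}.
3. The integer polynomial consistent with all of this is the stated p.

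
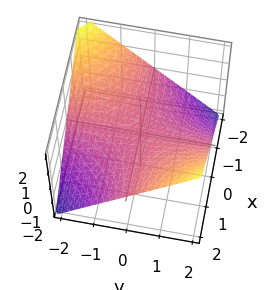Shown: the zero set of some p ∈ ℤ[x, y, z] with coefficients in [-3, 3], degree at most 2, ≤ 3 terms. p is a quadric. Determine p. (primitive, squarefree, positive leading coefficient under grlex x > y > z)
Degree: a hyperbolic paraboloid; a quadric, so deg p = 2.
From the visible intercepts: the visible y-axis segment lies entirely on the surface; it meets the z-axis at z = 0 (among the integer gridlines).
Matching integer coefficients to the picture gives p. Check: (1, 0, 0) on the x-axis lies on the surface, and p(1, 0, 0) = 0. ✓

x*y - 2*z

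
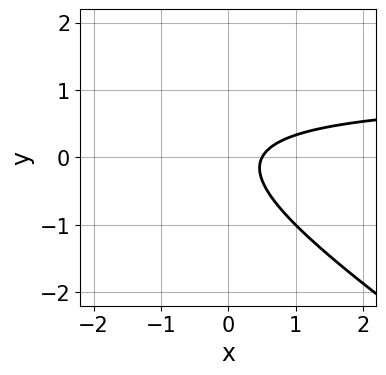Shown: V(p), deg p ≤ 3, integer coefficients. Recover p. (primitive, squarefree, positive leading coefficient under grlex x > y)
First, deg p = 2. A generic line meets the curve in up to 2 points.
Next, from the visible intercepts: no y-intercept at any integer in the box.
Finally, fitting integer coefficients to these (and the overall shape) gives p.

2*x*y + 3*y^2 - 2*x + 1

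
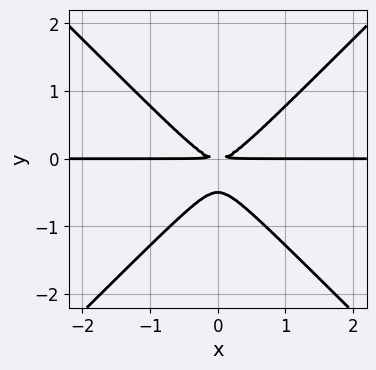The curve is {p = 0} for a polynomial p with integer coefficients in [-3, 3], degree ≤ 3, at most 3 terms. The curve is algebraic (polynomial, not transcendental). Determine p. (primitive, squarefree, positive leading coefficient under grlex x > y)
The degree is 3 — the shape is more complex than any degree-2 curve.
Symmetries: the x ↦ −x reflection is a symmetry, so x appears only in even powers.
Checking where it meets the axes: the visible x-axis segment lies entirely on the curve.
Putting this together gives p.

2*x^2*y - 2*y^3 - y^2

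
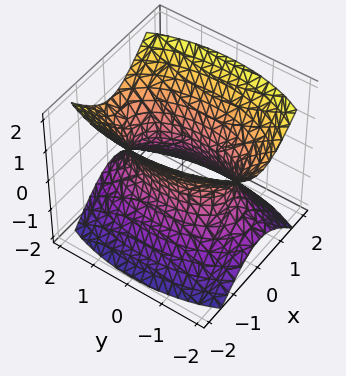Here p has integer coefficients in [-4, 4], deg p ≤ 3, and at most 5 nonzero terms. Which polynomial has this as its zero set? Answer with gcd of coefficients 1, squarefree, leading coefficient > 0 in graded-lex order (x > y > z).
3*x^2 + y^2 - 2*z^2 - 2

Degree: one connected sheet with a waist; a quadric, so deg p = 2.
Symmetries: it's symmetric under x → −x, forcing even powers of x; the y ↦ −y reflection is a symmetry, so y appears only in even powers; it's symmetric under z → −z, forcing even powers of z.
Checking where it meets the axes: no z-intercept at any integer in the box.
Solving for integer coefficients yields p as stated.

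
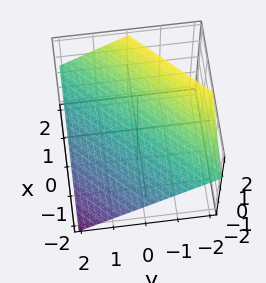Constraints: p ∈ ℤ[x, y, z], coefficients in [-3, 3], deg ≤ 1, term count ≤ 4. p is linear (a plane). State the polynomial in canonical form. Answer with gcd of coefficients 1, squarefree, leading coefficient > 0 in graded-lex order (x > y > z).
2*x - 2*y - 3*z + 2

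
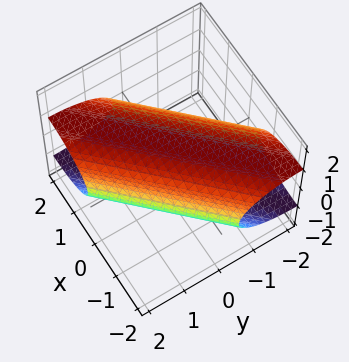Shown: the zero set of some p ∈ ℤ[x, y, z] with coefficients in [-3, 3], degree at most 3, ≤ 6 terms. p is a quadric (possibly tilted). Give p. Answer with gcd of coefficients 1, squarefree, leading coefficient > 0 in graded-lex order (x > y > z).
x^2 - 2*x*y + y^2 + 3*z^2 - 3

Degree: no degree-1 surface has this shape, so deg p = 2.
Observable constraints: among the integer gridlines, it crosses the z-axis at z ∈ {-1, 1}.
Fitting integer coefficients to these (and the overall shape) gives p.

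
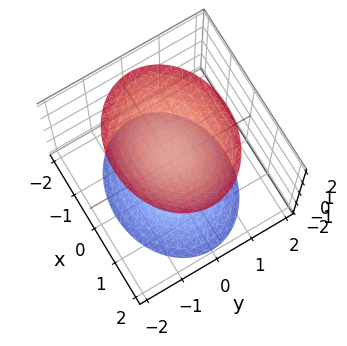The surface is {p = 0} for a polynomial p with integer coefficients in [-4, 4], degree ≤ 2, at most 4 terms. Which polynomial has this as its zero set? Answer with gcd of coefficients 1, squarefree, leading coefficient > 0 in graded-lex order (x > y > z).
1. There are 2 components. Treating them together as one polynomial.
2. The degree is 2 — two sheets facing apart; a quadric.
3. Symmetries: mirror symmetry x ↦ −x ⇒ only even powers of x; the y ↦ −y reflection is a symmetry, so y appears only in even powers; it's symmetric under z → −z, forcing even powers of z.
4. Against the integer gridlines: the surface avoids every integer y-axis point in the box; among the integer gridlines, it crosses the z-axis at z ∈ {-1, 1}.
5. These observations pin down the coefficients.

2*x^2 + 3*y^2 - 2*z^2 + 2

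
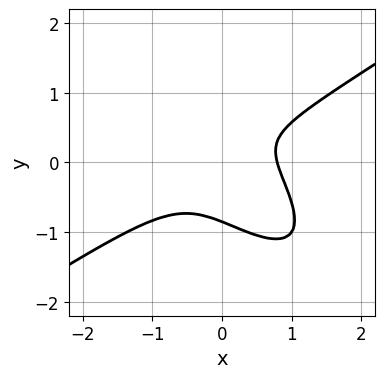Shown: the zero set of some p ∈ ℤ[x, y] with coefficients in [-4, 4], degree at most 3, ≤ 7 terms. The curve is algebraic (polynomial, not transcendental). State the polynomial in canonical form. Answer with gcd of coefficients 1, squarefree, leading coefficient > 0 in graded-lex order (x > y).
2*x^3 - 3*x*y^2 - 3*y^3 + y - 1

The degree is 3 — no degree-2 curve has this shape.
The integer polynomial consistent with all of this is the stated p.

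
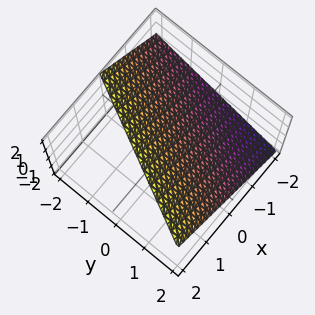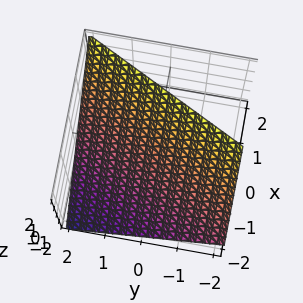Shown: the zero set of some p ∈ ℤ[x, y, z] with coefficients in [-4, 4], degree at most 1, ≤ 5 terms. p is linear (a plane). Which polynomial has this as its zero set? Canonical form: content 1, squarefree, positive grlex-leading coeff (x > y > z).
First, degree: every cross-section is a straight line — this is a plane, so deg p = 1.
Next, observable constraints: it meets the x-axis at x = -1 (among the integer gridlines); it crosses the z-axis at the gridline z = 1; it meets the y-axis at y = 2 (among the integer gridlines).
Finally, the integer polynomial consistent with all of this is the stated p.

2*x - y - 2*z + 2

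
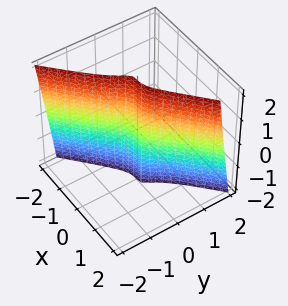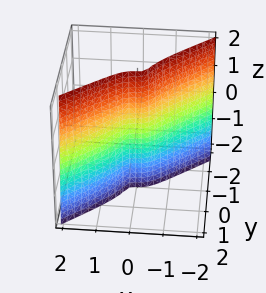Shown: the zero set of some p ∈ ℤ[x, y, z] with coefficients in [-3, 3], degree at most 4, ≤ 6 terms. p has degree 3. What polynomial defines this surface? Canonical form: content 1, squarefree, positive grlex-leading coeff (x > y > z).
1. Degree: a generic line meets the surface in up to 3 points, so deg p = 3.
2. Reading off the gridlines: it crosses the y-axis at the gridline y = 0; it crosses the x-axis at the gridline x = 0.
3. Fitting integer coefficients to these (and the overall shape) gives p. Check: (0, 0, 2) on the z-axis lies on the surface, and p(0, 0, 2) = 0. ✓

3*x^3 - 2*x^2*y - x*y*z - 2*y^3 - y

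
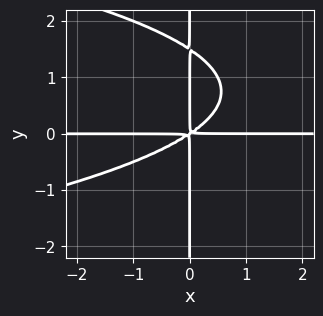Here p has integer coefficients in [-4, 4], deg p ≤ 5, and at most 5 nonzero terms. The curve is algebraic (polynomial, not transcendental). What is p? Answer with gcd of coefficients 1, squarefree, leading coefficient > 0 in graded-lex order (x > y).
(a) The degree is 4 — the shape is more complex than any degree-3 curve.
(b) Reading off the gridlines: every point of the x-axis in the box is on the curve; the visible y-axis segment lies entirely on the curve.
(c) Fitting integer coefficients to these (and the overall shape) gives p.

2*x*y^3 + 2*x^2*y - 3*x*y^2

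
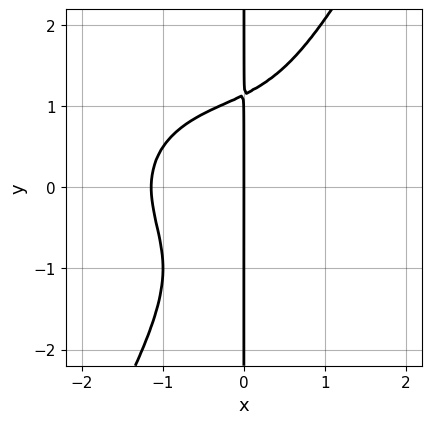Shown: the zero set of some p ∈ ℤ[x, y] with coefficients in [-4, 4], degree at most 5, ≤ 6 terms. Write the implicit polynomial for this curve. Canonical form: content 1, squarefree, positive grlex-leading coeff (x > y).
deg p = 4.
Against the integer gridlines: every point of the y-axis in the box is on the curve; one x-axis crossing is at x = 0.
Fitting integer coefficients to these (and the overall shape) gives p.

2*x^4 + 3*x^2*y^2 - 2*x*y^3 + 3*x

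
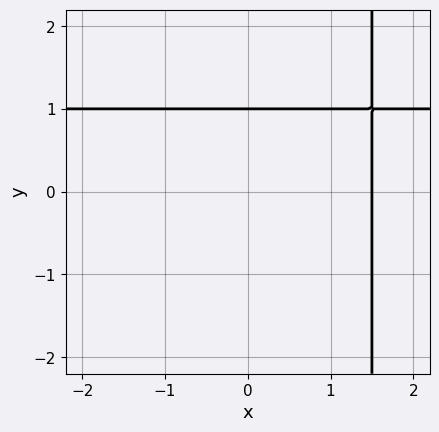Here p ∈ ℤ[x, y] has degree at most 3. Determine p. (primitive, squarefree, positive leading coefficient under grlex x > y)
2*x*y - 2*x - 3*y + 3

First, degree: a generic line meets the curve in up to 2 points, so deg p = 2.
Then, from the axis intercepts and sections: it crosses the y-axis at the gridline y = 1.
Finally, assembling these constraints gives the stated polynomial.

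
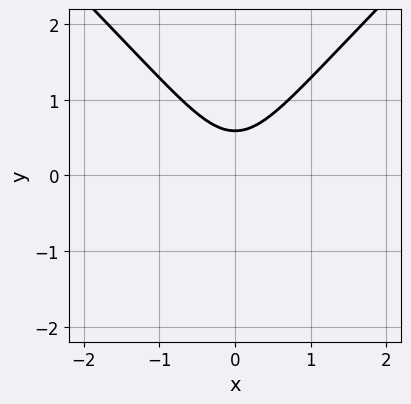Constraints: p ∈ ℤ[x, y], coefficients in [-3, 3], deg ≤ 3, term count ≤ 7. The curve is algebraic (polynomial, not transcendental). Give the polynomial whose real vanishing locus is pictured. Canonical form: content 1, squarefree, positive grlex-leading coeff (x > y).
1. deg p = 3.
2. Symmetries: it's symmetric under x → −x, forcing even powers of x.
3. From the visible intercepts: it misses every integer gridline on the x-axis.
4. Together with the visible shape, these determine p as stated.

2*x^2*y - 2*y^3 + 2*x^2 - y + 1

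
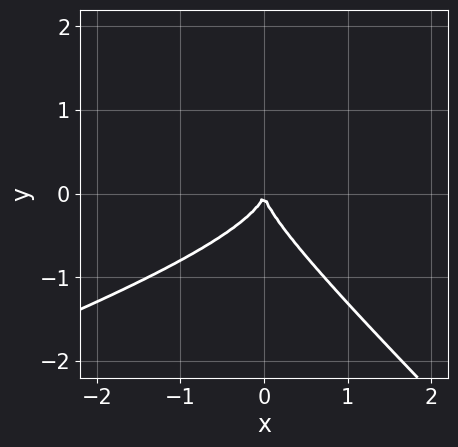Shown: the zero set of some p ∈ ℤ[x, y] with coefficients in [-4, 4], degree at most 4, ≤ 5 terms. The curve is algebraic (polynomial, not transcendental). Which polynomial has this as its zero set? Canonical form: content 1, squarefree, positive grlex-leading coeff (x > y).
x^2*y - 2*x*y^2 - 3*y^3 - 2*x^2

1. deg p = 3. The shape is more complex than any degree-2 curve.
2. Observable constraints: one x-axis crossing is at x = 0; it crosses the y-axis at the gridline y = 0.
3. Solving for integer coefficients yields p as stated.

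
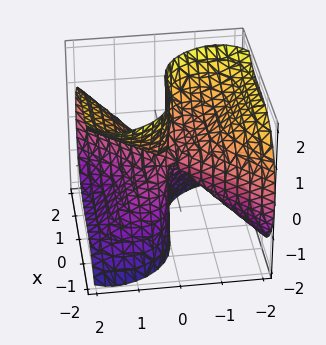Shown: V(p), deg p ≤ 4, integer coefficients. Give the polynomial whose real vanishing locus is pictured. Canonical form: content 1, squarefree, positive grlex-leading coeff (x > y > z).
2*x^3 - 2*y^3 + 3*y*z^2

First, deg p = 3.
Next, from the visible intercepts: it crosses the y-axis at the gridline y = 0; the visible z-axis segment lies entirely on the surface; it crosses the x-axis at the gridline x = 0.
Finally, these observations pin down the coefficients.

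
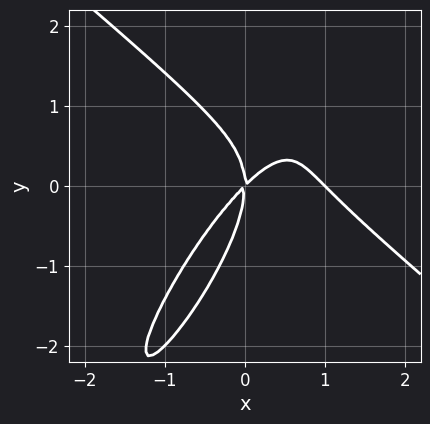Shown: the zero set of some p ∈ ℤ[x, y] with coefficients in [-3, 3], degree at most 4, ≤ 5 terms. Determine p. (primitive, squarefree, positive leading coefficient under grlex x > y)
2*x^3 - 2*x*y^2 + y^3 - 2*x^2 + 2*x*y

The degree is 3 — no degree-2 curve has this shape.
From the axis intercepts and sections: it meets the y-axis at y = 0 (among the integer gridlines); the x-axis gridline crossings are at x ∈ {0, 1}.
These observations pin down the coefficients.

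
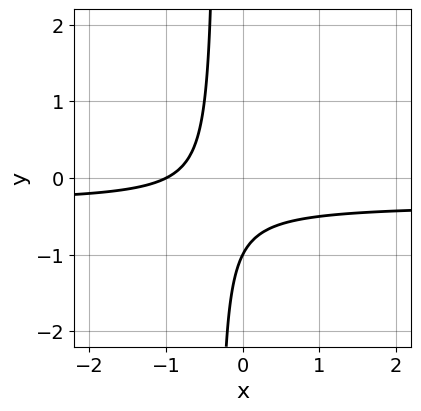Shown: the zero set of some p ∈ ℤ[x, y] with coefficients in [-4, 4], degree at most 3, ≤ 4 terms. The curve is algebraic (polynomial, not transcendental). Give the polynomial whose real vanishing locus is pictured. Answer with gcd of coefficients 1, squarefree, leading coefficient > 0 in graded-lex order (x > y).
3*x*y + x + y + 1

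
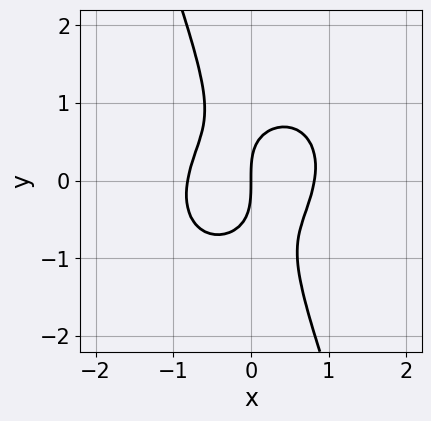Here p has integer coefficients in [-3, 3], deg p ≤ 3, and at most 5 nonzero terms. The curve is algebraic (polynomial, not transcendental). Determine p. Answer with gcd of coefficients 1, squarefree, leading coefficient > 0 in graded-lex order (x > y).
3*x^3 - x^2*y + 2*x*y^2 + y^3 - 2*x

First, the degree is 3 — no degree-2 curve has this shape.
Then, observable constraints: it crosses the x-axis at the gridline x = 0; it crosses the y-axis at the gridline y = 0.
Finally, assembling these constraints gives the stated polynomial.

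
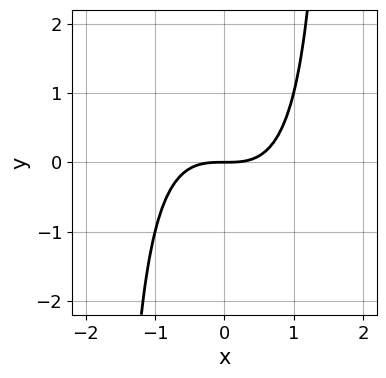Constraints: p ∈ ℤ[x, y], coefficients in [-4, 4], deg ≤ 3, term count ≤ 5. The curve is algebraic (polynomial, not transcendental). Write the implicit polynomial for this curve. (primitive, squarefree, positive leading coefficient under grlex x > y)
2*x^3 + x^2*y - 3*y

1. The degree is 3 — a generic line meets the curve in up to 3 points.
2. From the axis intercepts and sections: it crosses the x-axis at the gridline x = 0; it crosses the y-axis at the gridline y = 0.
3. Fitting integer coefficients to these (and the overall shape) gives p.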